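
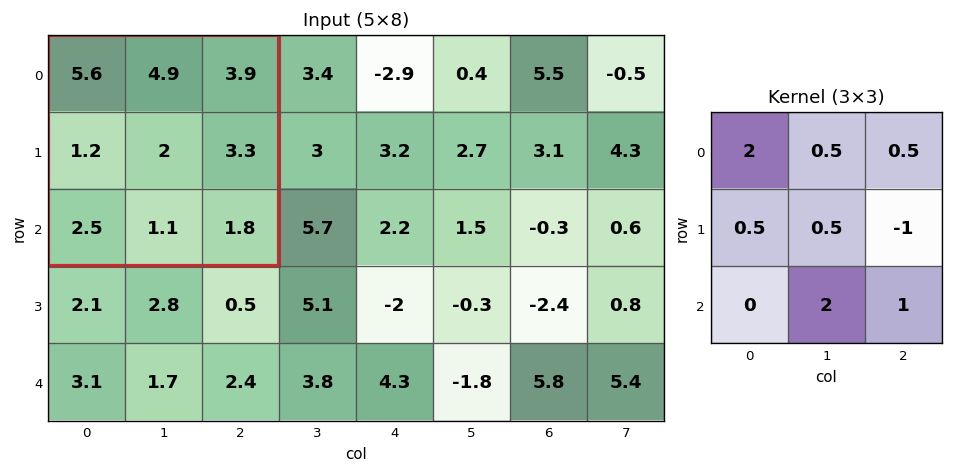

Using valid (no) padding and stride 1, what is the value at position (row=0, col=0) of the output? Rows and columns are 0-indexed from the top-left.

The receptive field on the input at this output position is [5.6 4.9 3.9 / 1.2 2 3.3 / 2.5 1.1 1.8]. Elementwise product with the kernel and sum: 5.6·2 + 4.9·0.5 + 3.9·0.5 + 1.2·0.5 + 2·0.5 + 3.3·-1 + 1.1·2 + 1.8·1.

17.9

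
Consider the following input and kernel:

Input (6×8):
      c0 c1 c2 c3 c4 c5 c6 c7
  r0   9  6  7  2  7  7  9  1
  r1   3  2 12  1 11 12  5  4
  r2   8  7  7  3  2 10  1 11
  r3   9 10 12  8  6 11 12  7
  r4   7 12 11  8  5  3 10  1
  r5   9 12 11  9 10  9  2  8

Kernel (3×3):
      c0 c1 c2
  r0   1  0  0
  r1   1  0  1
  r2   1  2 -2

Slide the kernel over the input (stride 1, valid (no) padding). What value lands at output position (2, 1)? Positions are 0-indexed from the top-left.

The receptive field on the input at this output position is [7 7 3 / 10 12 8 / 12 11 8]. Elementwise product with the kernel and sum: 7·1 + 10·1 + 8·1 + 12·1 + 11·2 + 8·-2.

43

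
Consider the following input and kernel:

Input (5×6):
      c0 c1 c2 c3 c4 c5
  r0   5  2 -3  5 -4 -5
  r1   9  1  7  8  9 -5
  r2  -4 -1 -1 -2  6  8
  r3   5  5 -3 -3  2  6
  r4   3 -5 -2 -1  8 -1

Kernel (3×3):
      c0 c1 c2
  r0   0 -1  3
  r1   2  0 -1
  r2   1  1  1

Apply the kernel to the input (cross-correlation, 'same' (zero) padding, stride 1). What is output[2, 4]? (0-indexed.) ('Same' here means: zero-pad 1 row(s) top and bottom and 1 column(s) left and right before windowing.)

-31

The receptive field on the zero-padded input at this output position is [8 9 -5 / -2 6 8 / -3 2 6]. Elementwise product with the kernel and sum: 9·-1 + -5·3 + -2·2 + 8·-1 + -3·1 + 2·1 + 6·1.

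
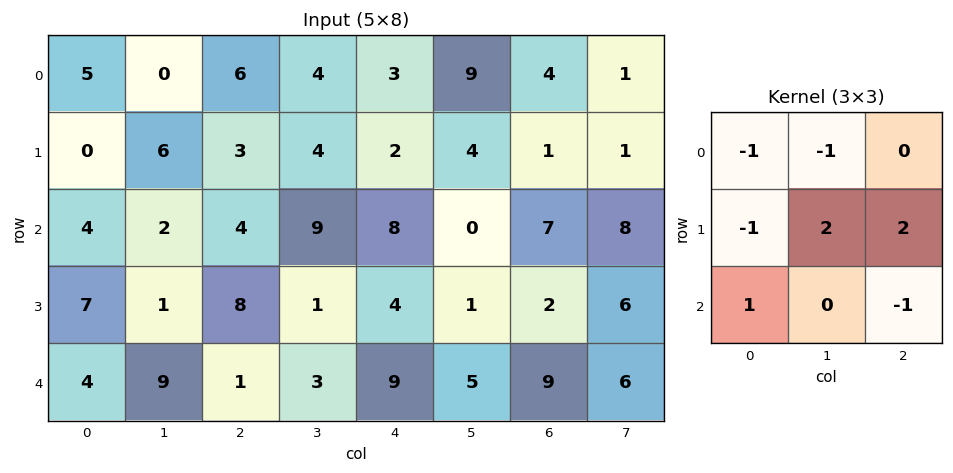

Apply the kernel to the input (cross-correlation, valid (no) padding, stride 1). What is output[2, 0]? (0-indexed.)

8

The receptive field on the input at this output position is [4 2 4 / 7 1 8 / 4 9 1]. Elementwise product with the kernel and sum: 4·-1 + 2·-1 + 7·-1 + 1·2 + 8·2 + 4·1 + 1·-1.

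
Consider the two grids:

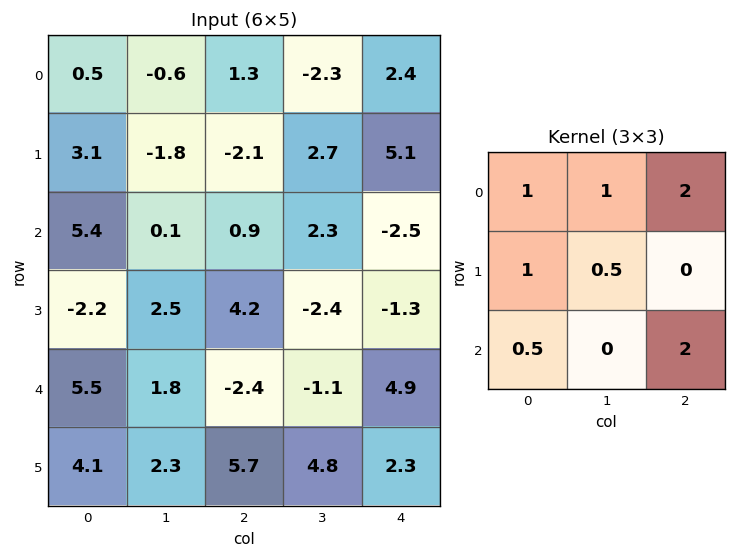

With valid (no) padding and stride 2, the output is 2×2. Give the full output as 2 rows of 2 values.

9.2 -1.5
4.3 9.8

Output[0,0]: The receptive field on the input at this output position is [0.5 -0.6 1.3 / 3.1 -1.8 -2.1 / 5.4 0.1 0.9]. Elementwise product with the kernel and sum: 0.5·1 + -0.6·1 + 1.3·2 + 3.1·1 + -1.8·0.5 + 5.4·0.5 + 0.9·2.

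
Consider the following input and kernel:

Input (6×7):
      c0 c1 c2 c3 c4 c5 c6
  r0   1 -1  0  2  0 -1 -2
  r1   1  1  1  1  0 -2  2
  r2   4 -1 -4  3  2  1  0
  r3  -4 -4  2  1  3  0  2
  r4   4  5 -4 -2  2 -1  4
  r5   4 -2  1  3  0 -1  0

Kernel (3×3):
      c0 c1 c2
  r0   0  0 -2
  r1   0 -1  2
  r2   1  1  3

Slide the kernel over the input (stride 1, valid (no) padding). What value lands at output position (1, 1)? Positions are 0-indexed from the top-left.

9

The receptive field on the input at this output position is [1 1 1 / -1 -4 3 / -4 2 1]. Elementwise product with the kernel and sum: 1·-2 + -4·-1 + 3·2 + -4·1 + 2·1 + 1·3.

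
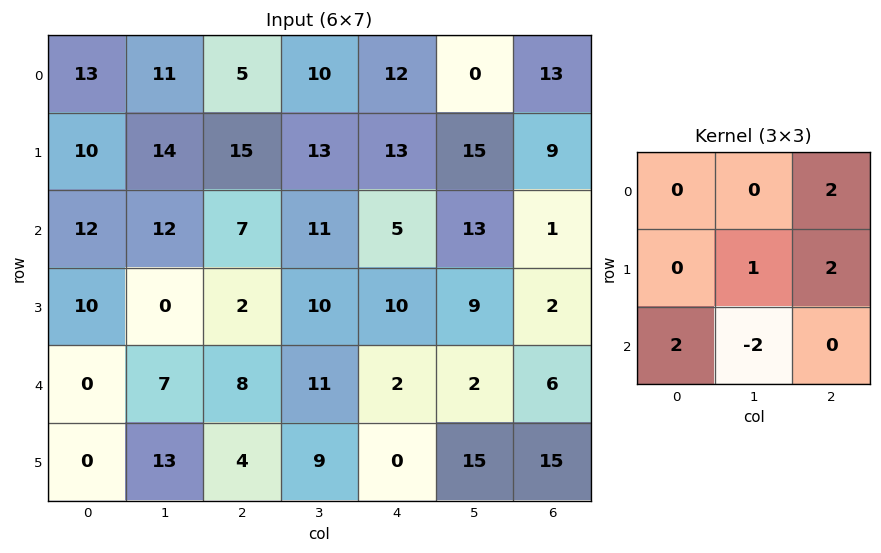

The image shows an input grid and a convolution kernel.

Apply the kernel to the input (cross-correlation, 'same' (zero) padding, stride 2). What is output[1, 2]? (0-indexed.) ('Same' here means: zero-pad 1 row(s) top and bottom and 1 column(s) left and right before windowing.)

61

The receptive field on the zero-padded input at this output position is [13 13 15 / 11 5 13 / 10 10 9]. Elementwise product with the kernel and sum: 15·2 + 5·1 + 13·2 + 10·2 + 10·-2.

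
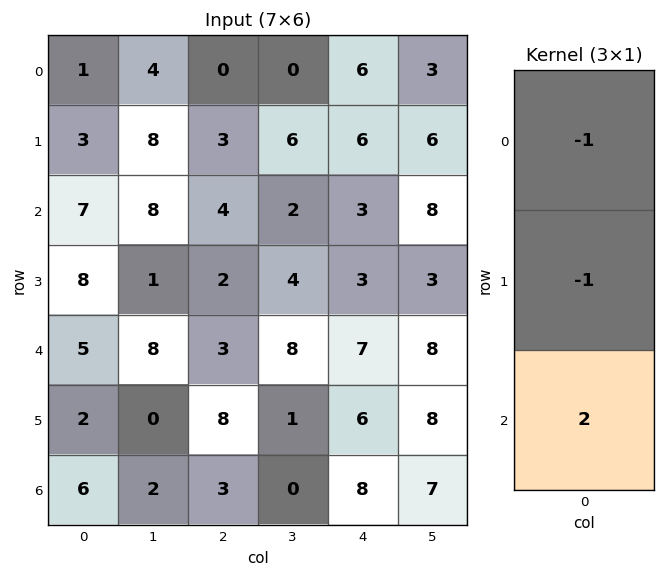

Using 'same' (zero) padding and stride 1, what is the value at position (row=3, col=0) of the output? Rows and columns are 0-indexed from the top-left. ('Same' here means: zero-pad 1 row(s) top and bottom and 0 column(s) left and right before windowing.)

The receptive field on the zero-padded input at this output position is [7 / 8 / 5]. Elementwise product with the kernel and sum: 7·-1 + 8·-1 + 5·2.

-5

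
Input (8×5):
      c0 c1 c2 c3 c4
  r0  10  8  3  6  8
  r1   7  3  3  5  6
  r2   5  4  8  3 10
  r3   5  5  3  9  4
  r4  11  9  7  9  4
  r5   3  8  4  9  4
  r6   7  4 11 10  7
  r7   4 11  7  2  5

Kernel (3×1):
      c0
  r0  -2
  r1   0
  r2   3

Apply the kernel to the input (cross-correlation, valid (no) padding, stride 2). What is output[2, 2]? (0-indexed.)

13

The receptive field on the input at this output position is [4 / 4 / 7]. Elementwise product with the kernel and sum: 4·-2 + 7·3.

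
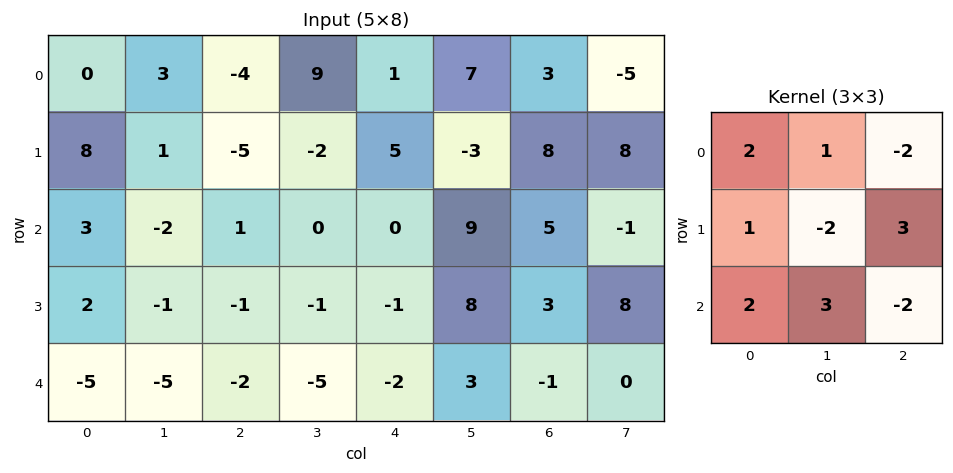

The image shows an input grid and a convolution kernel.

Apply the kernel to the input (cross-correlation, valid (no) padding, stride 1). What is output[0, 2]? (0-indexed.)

15

The receptive field on the input at this output position is [-4 9 1 / -5 -2 5 / 1 0 0]. Elementwise product with the kernel and sum: -4·2 + 9·1 + 1·-2 + -5·1 + -2·-2 + 5·3 + 1·2 + 0·3 + 0·-2.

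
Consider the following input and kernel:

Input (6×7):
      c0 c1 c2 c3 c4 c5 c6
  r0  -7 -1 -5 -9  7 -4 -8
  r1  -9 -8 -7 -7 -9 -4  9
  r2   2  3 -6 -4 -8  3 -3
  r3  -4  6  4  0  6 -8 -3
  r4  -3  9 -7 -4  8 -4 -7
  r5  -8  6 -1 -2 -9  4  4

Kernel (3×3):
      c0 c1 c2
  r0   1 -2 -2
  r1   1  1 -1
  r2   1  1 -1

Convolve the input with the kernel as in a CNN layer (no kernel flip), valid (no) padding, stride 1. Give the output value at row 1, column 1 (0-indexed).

The receptive field on the input at this output position is [-8 -7 -7 / 3 -6 -4 / 6 4 0]. Elementwise product with the kernel and sum: -8·1 + -7·-2 + -7·-2 + 3·1 + -6·1 + -4·-1 + 6·1 + 4·1 + 0·-1.

31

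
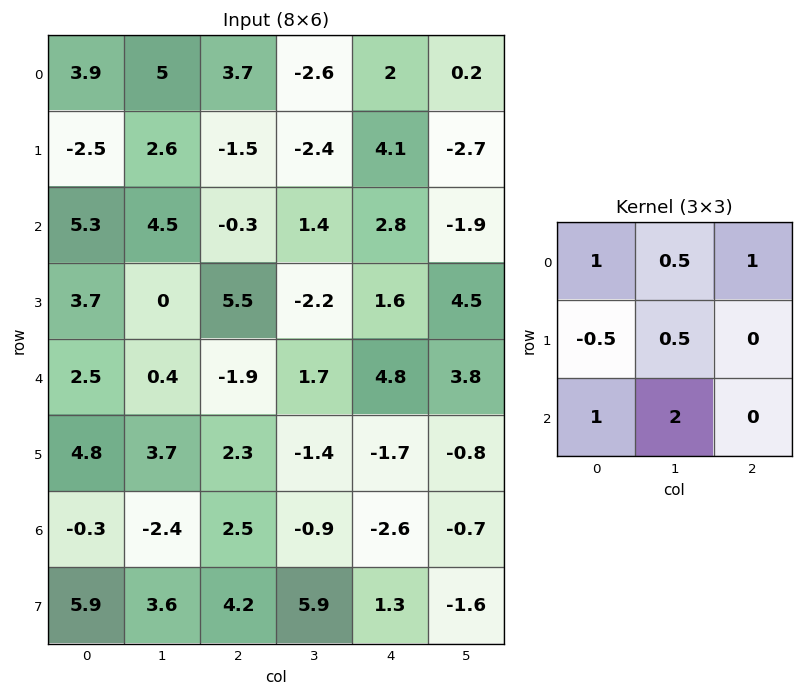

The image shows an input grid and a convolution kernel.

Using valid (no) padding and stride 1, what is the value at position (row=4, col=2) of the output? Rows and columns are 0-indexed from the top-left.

2.6

The receptive field on the input at this output position is [-1.9 1.7 4.8 / 2.3 -1.4 -1.7 / 2.5 -0.9 -2.6]. Elementwise product with the kernel and sum: -1.9·1 + 1.7·0.5 + 4.8·1 + 2.3·-0.5 + -1.4·0.5 + 2.5·1 + -0.9·2.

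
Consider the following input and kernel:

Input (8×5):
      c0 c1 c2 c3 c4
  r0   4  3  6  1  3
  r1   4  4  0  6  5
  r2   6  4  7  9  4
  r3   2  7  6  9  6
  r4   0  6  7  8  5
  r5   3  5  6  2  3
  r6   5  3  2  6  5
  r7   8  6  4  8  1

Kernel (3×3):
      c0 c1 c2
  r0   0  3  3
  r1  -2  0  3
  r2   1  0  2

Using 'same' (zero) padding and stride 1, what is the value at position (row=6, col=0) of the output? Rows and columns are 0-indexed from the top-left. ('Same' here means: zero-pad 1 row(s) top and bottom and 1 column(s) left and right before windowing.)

The receptive field on the zero-padded input at this output position is [0 3 5 / 0 5 3 / 0 8 6]. Elementwise product with the kernel and sum: 3·3 + 5·3 + 0·-2 + 3·3 + 0·1 + 6·2.

45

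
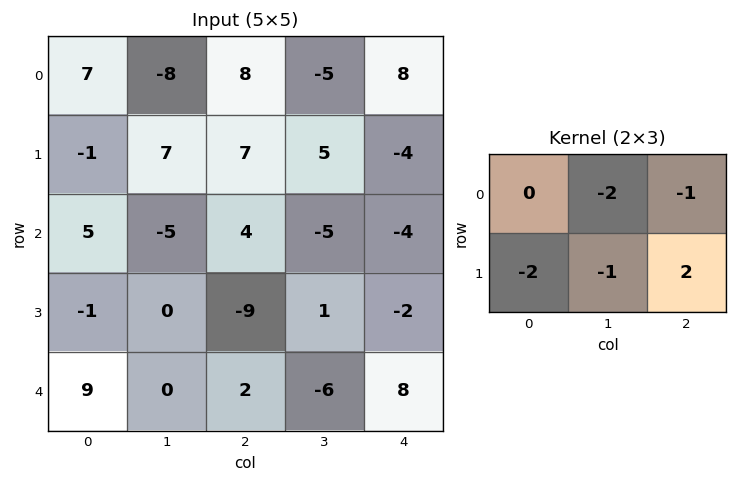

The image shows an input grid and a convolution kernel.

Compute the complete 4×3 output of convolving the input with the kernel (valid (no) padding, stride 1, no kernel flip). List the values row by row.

Output[0,0]: The receptive field on the input at this output position is [7 -8 8 / -1 7 7]. Elementwise product with the kernel and sum: -8·-2 + 8·-1 + -1·-2 + 7·-1 + 7·2.
Output[0,1]: The receptive field on the input at this output position is [-8 8 -5 / 7 7 5]. Elementwise product with the kernel and sum: 8·-2 + -5·-1 + 7·-2 + 7·-1 + 5·2.

17 -22 -25
-18 -23 -17
-10 8 27
-5 3 18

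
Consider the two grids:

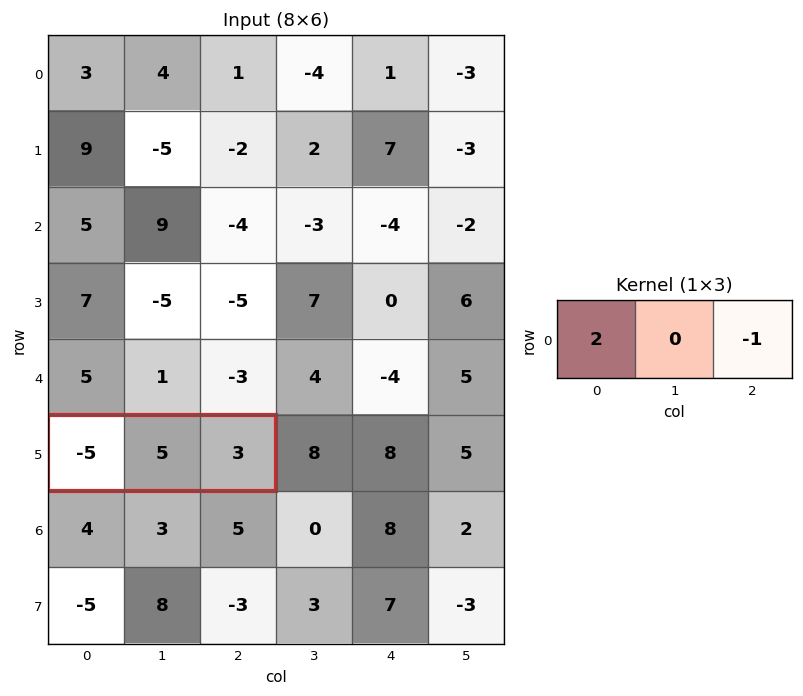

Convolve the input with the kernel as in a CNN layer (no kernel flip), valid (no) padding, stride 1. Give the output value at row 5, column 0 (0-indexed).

The receptive field on the input at this output position is [-5 5 3]. Elementwise product with the kernel and sum: -5·2 + 3·-1.

-13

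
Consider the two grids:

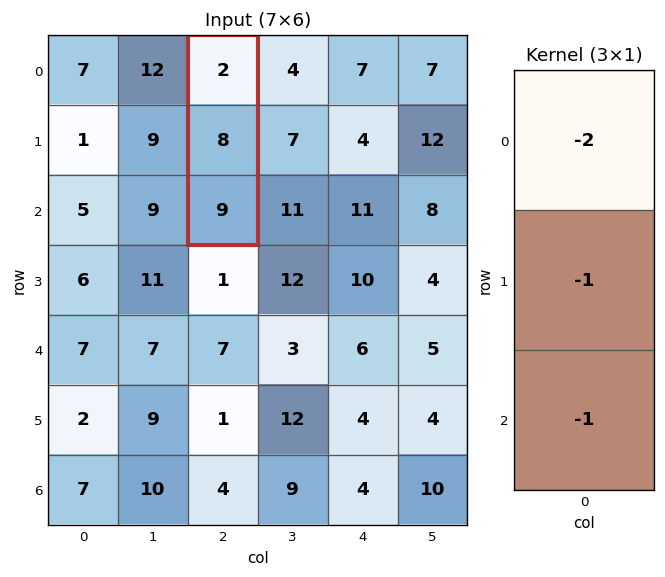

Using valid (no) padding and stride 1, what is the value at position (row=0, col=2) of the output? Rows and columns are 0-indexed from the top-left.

The receptive field on the input at this output position is [2 / 8 / 9]. Elementwise product with the kernel and sum: 2·-2 + 8·-1 + 9·-1.

-21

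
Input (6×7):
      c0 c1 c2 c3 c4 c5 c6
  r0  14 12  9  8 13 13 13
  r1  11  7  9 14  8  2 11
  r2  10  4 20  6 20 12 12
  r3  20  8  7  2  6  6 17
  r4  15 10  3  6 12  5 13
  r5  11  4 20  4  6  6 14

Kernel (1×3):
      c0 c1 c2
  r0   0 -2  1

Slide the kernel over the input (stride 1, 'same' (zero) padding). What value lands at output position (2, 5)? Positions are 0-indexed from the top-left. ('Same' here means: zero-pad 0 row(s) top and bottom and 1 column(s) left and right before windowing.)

-12

The receptive field on the zero-padded input at this output position is [20 12 12]. Elementwise product with the kernel and sum: 12·-2 + 12·1.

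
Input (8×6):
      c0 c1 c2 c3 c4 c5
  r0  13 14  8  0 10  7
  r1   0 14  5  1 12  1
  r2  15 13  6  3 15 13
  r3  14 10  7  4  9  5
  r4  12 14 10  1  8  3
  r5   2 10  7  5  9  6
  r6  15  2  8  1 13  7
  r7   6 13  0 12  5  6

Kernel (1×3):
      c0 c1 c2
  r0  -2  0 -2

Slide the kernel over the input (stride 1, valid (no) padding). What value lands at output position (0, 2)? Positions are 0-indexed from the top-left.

The receptive field on the input at this output position is [8 0 10]. Elementwise product with the kernel and sum: 8·-2 + 10·-2.

-36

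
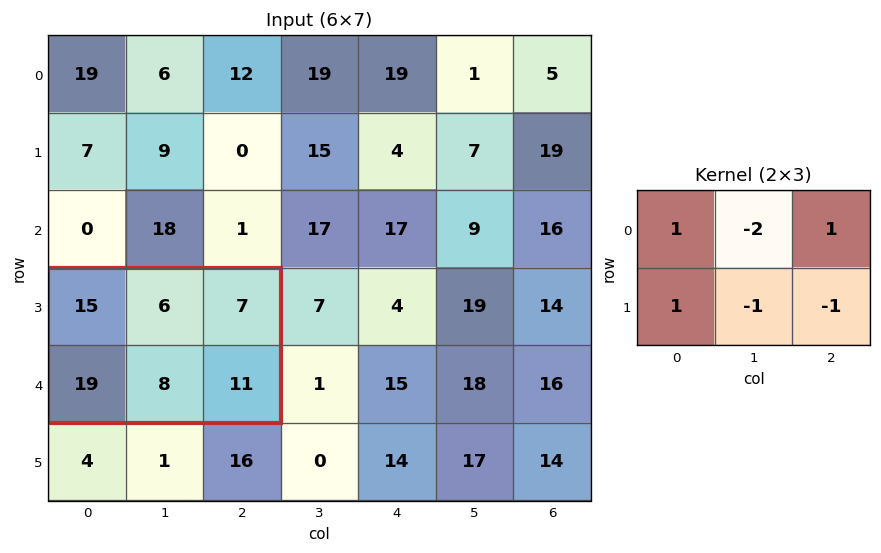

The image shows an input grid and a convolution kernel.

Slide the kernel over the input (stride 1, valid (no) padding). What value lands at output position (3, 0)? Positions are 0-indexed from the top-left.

10

The receptive field on the input at this output position is [15 6 7 / 19 8 11]. Elementwise product with the kernel and sum: 15·1 + 6·-2 + 7·1 + 19·1 + 8·-1 + 11·-1.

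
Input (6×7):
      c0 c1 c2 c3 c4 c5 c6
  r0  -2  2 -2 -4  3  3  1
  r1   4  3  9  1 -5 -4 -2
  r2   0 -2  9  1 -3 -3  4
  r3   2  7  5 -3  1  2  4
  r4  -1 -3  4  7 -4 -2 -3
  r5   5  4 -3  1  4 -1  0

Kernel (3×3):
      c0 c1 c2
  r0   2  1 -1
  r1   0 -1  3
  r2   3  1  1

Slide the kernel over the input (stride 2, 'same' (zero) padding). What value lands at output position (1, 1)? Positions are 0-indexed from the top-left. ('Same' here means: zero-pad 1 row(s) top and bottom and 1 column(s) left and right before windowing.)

The receptive field on the zero-padded input at this output position is [3 9 1 / -2 9 1 / 7 5 -3]. Elementwise product with the kernel and sum: 3·2 + 9·1 + 1·-1 + 9·-1 + 1·3 + 7·3 + 5·1 + -3·1.

31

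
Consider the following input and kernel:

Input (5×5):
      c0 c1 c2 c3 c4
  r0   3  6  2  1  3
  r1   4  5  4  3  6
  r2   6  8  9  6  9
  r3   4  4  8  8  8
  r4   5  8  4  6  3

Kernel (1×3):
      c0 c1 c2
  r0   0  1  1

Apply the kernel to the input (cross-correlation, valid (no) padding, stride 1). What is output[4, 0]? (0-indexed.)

12

The receptive field on the input at this output position is [5 8 4]. Elementwise product with the kernel and sum: 8·1 + 4·1.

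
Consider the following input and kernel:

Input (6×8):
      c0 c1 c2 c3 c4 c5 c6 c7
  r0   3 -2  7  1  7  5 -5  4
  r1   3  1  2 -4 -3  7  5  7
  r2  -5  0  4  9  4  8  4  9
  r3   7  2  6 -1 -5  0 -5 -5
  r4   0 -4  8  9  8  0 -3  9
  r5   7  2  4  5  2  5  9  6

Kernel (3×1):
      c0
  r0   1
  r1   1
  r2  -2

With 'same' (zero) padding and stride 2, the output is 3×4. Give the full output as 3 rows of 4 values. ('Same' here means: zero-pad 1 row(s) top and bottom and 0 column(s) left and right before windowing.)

-3 3 13 -15
-16 -6 11 19
-7 6 -1 -26

Output[0,0]: The receptive field on the zero-padded input at this output position is [0 / 3 / 3]. Elementwise product with the kernel and sum: 0·1 + 3·1 + 3·-2.
Output[0,1]: The receptive field on the zero-padded input at this output position is [0 / 7 / 2]. Elementwise product with the kernel and sum: 0·1 + 7·1 + 2·-2.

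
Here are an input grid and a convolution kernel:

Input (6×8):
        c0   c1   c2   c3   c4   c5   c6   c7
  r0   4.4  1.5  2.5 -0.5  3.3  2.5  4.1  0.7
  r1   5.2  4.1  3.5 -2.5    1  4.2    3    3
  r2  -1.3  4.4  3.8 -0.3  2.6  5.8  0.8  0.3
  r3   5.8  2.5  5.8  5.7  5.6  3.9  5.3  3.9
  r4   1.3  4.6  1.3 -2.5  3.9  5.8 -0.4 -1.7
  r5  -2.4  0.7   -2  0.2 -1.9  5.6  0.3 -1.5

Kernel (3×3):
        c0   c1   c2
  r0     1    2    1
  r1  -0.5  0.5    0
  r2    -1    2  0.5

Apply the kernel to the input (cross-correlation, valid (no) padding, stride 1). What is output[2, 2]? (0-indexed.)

1.4

The receptive field on the input at this output position is [3.8 -0.3 2.6 / 5.8 5.7 5.6 / 1.3 -2.5 3.9]. Elementwise product with the kernel and sum: 3.8·1 + -0.3·2 + 2.6·1 + 5.8·-0.5 + 5.7·0.5 + 1.3·-1 + -2.5·2 + 3.9·0.5.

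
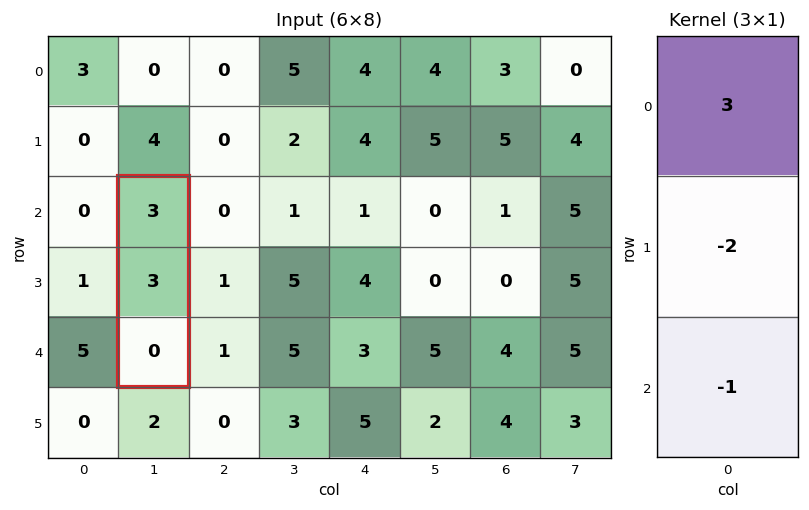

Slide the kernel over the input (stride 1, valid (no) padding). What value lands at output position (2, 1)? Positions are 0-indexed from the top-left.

3

The receptive field on the input at this output position is [3 / 3 / 0]. Elementwise product with the kernel and sum: 3·3 + 3·-2 + 0·-1.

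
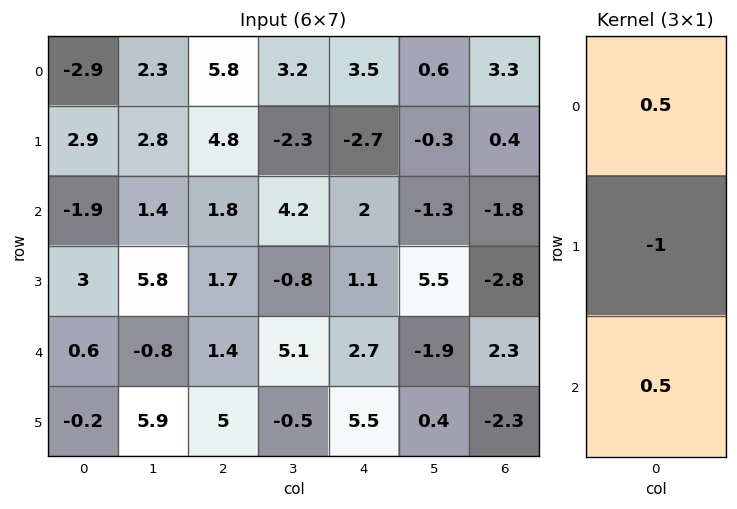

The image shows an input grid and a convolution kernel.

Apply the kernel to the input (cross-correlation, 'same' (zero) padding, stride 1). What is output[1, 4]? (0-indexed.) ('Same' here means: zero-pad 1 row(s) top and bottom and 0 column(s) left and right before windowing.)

The receptive field on the zero-padded input at this output position is [3.5 / -2.7 / 2]. Elementwise product with the kernel and sum: 3.5·0.5 + -2.7·-1 + 2·0.5.

5.45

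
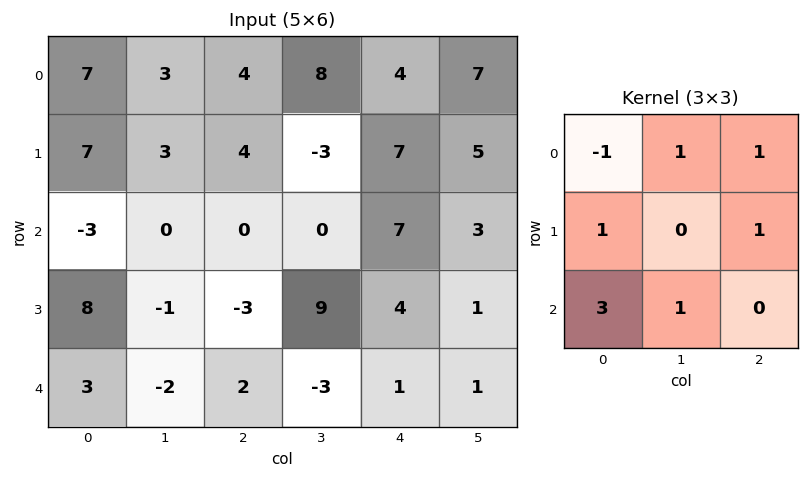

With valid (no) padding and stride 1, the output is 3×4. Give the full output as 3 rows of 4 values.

Output[0,0]: The receptive field on the input at this output position is [7 3 4 / 7 3 4 / -3 0 0]. Elementwise product with the kernel and sum: 7·-1 + 3·1 + 4·1 + 7·1 + 4·1 + -3·3 + 0·1.

2 9 19 12
20 -8 7 49
15 4 11 12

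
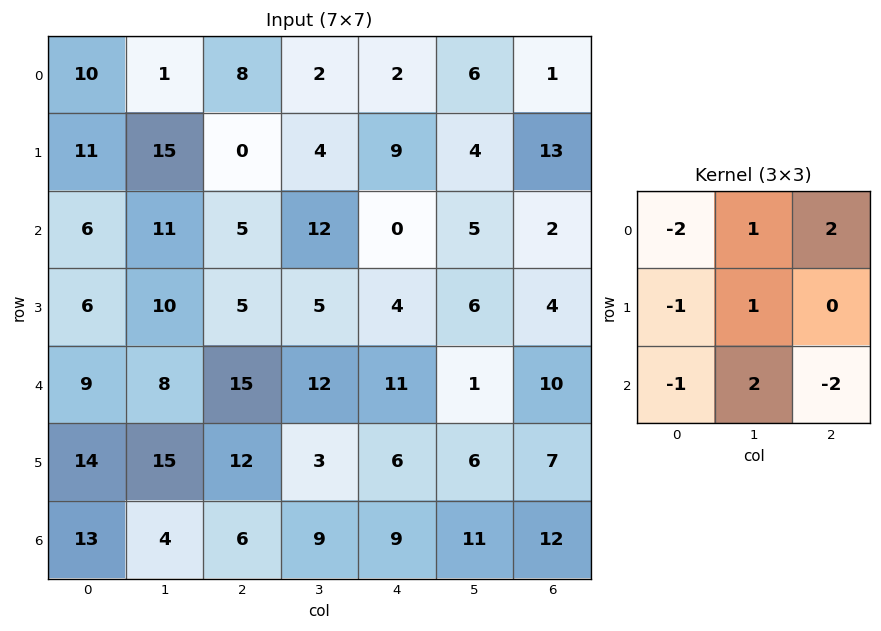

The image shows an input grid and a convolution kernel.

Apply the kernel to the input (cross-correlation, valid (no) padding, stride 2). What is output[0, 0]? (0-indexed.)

The receptive field on the input at this output position is [10 1 8 / 11 15 0 / 6 11 5]. Elementwise product with the kernel and sum: 10·-2 + 1·1 + 8·2 + 11·-1 + 15·1 + 6·-1 + 11·2 + 5·-2.

7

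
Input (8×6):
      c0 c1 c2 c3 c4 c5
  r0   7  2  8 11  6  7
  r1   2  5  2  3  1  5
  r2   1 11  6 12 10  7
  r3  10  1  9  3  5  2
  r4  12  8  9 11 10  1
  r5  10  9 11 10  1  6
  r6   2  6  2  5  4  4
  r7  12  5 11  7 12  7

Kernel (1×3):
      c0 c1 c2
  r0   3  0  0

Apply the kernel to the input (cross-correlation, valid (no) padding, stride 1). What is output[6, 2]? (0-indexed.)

The receptive field on the input at this output position is [2 5 4]. Elementwise product with the kernel and sum: 2·3.

6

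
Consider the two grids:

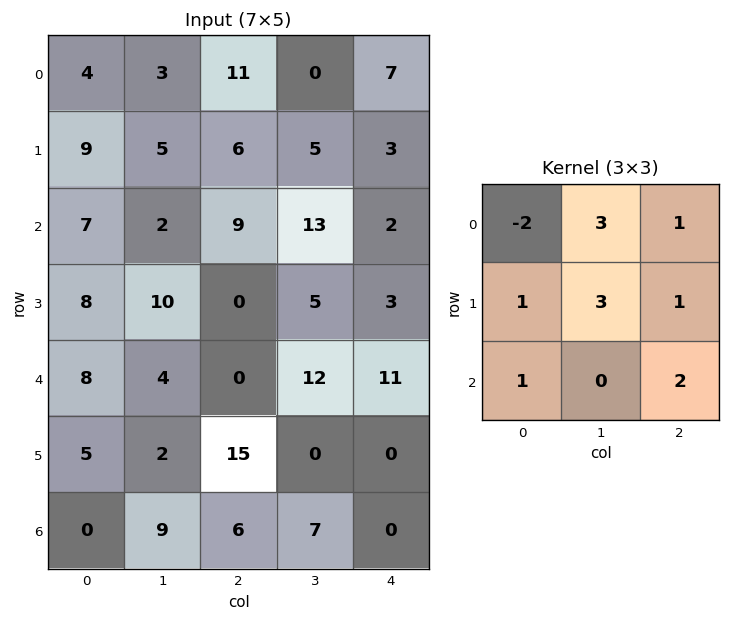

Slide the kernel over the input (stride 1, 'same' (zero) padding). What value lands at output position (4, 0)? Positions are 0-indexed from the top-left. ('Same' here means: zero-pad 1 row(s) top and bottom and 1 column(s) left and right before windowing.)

66

The receptive field on the zero-padded input at this output position is [0 8 10 / 0 8 4 / 0 5 2]. Elementwise product with the kernel and sum: 0·-2 + 8·3 + 10·1 + 0·1 + 8·3 + 4·1 + 0·1 + 2·2.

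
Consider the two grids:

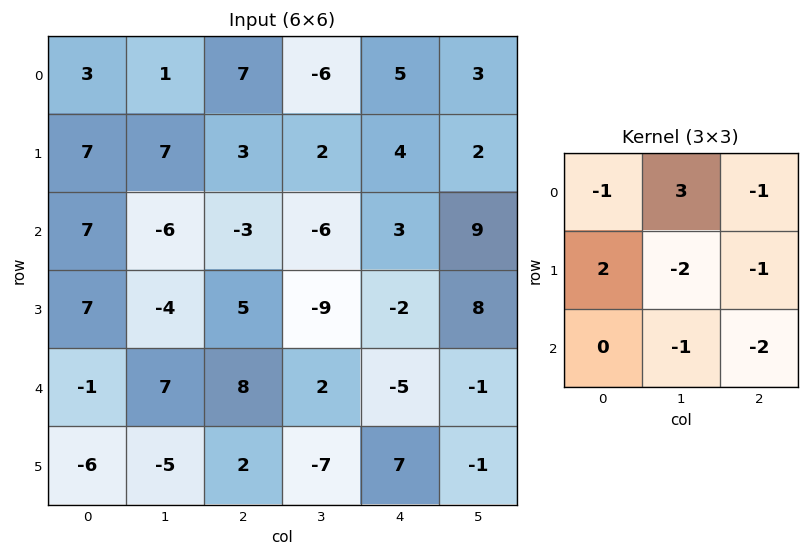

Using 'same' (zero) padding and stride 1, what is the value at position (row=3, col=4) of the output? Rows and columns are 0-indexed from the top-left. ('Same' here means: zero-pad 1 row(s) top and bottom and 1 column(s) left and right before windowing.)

-9

The receptive field on the zero-padded input at this output position is [-6 3 9 / -9 -2 8 / 2 -5 -1]. Elementwise product with the kernel and sum: -6·-1 + 3·3 + 9·-1 + -9·2 + -2·-2 + 8·-1 + -5·-1 + -1·-2.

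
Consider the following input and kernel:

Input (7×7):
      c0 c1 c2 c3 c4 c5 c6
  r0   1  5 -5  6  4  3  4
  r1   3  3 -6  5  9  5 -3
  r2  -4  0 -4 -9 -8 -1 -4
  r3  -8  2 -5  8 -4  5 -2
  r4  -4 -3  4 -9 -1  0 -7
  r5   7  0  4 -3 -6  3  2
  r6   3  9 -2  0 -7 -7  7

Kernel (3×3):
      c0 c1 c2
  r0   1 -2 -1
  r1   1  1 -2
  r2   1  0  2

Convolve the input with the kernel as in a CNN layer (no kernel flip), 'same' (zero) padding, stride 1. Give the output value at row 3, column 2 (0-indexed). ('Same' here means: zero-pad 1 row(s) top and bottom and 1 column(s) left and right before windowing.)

-23

The receptive field on the zero-padded input at this output position is [0 -4 -9 / 2 -5 8 / -3 4 -9]. Elementwise product with the kernel and sum: 0·1 + -4·-2 + -9·-1 + 2·1 + -5·1 + 8·-2 + -3·1 + -9·2.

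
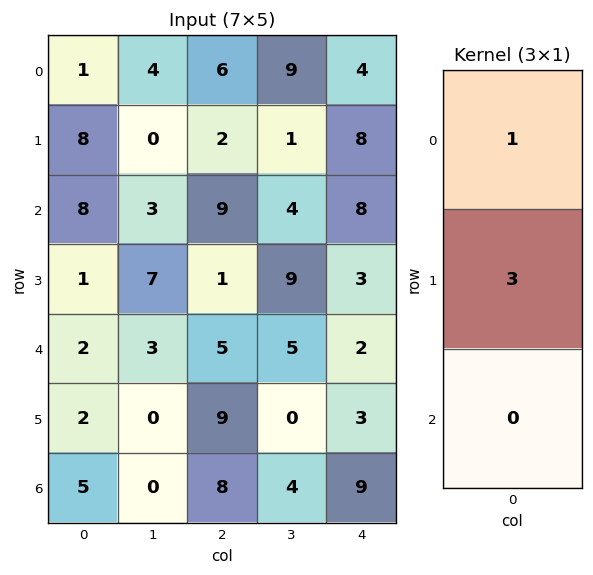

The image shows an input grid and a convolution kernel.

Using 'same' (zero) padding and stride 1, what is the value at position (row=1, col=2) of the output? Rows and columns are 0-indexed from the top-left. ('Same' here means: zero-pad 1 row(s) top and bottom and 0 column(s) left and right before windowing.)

The receptive field on the zero-padded input at this output position is [6 / 2 / 9]. Elementwise product with the kernel and sum: 6·1 + 2·3.

12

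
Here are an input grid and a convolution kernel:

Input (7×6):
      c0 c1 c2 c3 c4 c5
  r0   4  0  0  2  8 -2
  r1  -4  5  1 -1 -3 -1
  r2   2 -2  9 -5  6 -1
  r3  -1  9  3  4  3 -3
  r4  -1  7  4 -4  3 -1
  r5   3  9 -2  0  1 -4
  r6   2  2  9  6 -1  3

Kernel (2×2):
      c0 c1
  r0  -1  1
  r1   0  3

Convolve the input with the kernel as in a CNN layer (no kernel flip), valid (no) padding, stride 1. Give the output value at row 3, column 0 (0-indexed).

The receptive field on the input at this output position is [-1 9 / -1 7]. Elementwise product with the kernel and sum: -1·-1 + 9·1 + 7·3.

31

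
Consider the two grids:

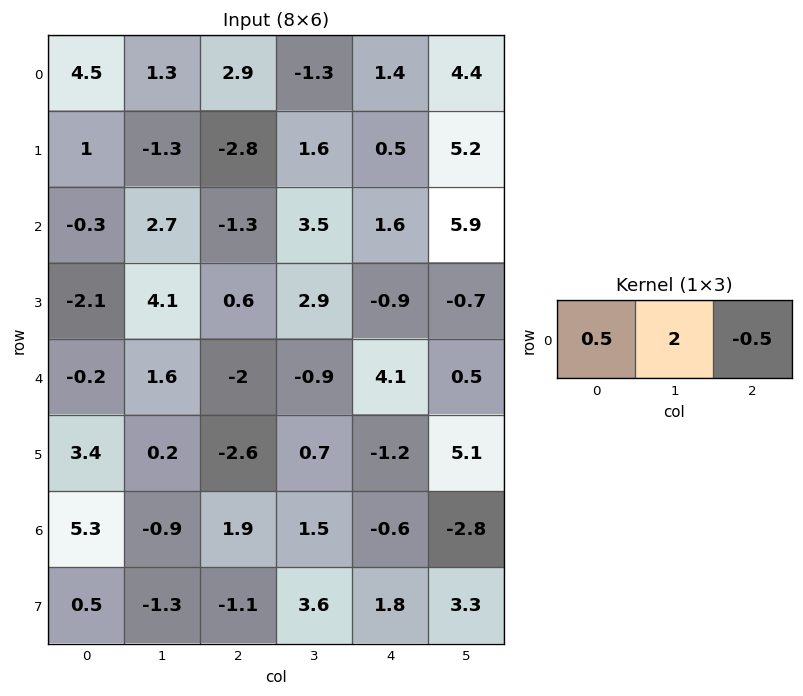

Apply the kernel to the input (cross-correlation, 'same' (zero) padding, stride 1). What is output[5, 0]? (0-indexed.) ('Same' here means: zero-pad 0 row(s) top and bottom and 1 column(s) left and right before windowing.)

6.7

The receptive field on the zero-padded input at this output position is [0 3.4 0.2]. Elementwise product with the kernel and sum: 0·0.5 + 3.4·2 + 0.2·-0.5.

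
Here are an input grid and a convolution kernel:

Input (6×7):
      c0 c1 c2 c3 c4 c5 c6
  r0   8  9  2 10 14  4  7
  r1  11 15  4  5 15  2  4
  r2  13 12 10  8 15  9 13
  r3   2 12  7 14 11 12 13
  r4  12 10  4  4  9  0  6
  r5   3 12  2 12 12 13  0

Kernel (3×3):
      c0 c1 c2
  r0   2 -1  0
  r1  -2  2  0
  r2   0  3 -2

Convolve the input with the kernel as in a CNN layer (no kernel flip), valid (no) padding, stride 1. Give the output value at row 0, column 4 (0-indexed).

The receptive field on the input at this output position is [14 4 7 / 15 2 4 / 15 9 13]. Elementwise product with the kernel and sum: 14·2 + 4·-1 + 15·-2 + 2·2 + 9·3 + 13·-2.

-1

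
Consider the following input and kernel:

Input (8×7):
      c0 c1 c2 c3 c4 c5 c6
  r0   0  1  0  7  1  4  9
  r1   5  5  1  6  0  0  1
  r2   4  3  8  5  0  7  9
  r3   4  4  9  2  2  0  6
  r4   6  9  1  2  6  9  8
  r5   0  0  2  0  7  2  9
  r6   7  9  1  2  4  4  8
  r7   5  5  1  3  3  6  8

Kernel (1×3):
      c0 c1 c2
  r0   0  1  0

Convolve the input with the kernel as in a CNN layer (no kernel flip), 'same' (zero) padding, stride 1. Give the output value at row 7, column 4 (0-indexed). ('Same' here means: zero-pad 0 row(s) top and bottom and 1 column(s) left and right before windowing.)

The receptive field on the zero-padded input at this output position is [3 3 6]. Elementwise product with the kernel and sum: 3·1.

3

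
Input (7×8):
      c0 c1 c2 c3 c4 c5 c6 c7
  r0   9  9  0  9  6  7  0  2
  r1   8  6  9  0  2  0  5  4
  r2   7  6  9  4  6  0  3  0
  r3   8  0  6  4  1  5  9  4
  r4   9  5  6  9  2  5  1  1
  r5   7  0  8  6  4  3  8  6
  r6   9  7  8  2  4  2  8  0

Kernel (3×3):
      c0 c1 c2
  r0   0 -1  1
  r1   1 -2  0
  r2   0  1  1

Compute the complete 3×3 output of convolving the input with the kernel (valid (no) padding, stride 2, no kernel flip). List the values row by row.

2 16 -2
22 11 0
23 -5 4

Output[0,0]: The receptive field on the input at this output position is [9 9 0 / 8 6 9 / 7 6 9]. Elementwise product with the kernel and sum: 9·-1 + 0·1 + 8·1 + 6·-2 + 6·1 + 9·1.
Output[0,1]: The receptive field on the input at this output position is [0 9 6 / 9 0 2 / 9 4 6]. Elementwise product with the kernel and sum: 9·-1 + 6·1 + 9·1 + 0·-2 + 4·1 + 6·1.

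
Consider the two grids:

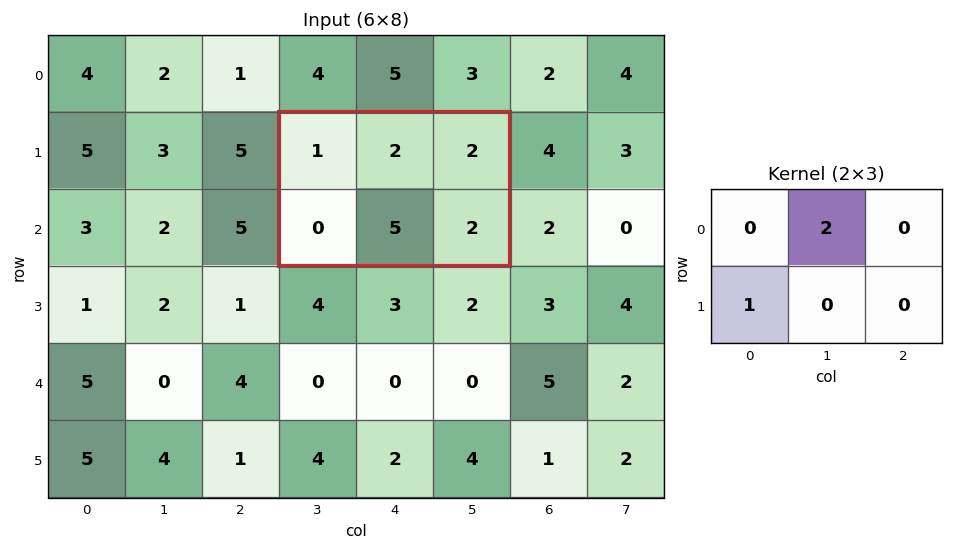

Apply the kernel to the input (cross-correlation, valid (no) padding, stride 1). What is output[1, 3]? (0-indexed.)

4

The receptive field on the input at this output position is [1 2 2 / 0 5 2]. Elementwise product with the kernel and sum: 2·2 + 0·1.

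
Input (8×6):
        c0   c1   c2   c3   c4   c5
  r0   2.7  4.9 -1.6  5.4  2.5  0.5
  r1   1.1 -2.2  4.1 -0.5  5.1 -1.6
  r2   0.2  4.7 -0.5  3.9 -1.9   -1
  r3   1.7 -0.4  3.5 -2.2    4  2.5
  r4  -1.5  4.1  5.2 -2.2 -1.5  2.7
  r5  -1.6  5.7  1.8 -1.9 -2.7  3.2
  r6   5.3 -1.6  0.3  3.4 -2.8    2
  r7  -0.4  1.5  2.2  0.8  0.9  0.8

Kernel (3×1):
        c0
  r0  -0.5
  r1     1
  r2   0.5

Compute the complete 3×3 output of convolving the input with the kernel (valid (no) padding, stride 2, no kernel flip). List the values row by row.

Output[0,0]: The receptive field on the input at this output position is [2.7 / 1.1 / 0.2]. Elementwise product with the kernel and sum: 2.7·-0.5 + 1.1·1 + 0.2·0.5.

-0.15 4.65 2.9
0.85 6.35 4.2
1.8 -0.65 -3.35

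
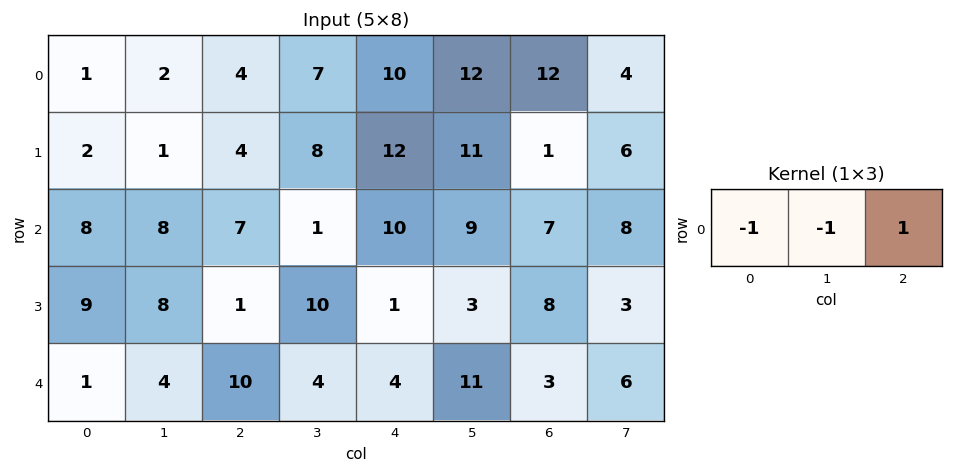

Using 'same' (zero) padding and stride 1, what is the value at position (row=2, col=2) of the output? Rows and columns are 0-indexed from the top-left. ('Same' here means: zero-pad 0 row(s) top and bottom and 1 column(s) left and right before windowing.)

The receptive field on the zero-padded input at this output position is [8 7 1]. Elementwise product with the kernel and sum: 8·-1 + 7·-1 + 1·1.

-14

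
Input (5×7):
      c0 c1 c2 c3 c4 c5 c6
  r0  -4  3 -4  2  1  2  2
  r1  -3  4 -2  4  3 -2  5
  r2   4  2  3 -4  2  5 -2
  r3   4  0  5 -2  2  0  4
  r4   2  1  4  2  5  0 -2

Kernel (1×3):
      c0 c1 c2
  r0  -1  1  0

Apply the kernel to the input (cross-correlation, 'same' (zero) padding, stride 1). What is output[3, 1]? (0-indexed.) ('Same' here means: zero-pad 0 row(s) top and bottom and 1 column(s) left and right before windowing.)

-4

The receptive field on the zero-padded input at this output position is [4 0 5]. Elementwise product with the kernel and sum: 4·-1 + 0·1.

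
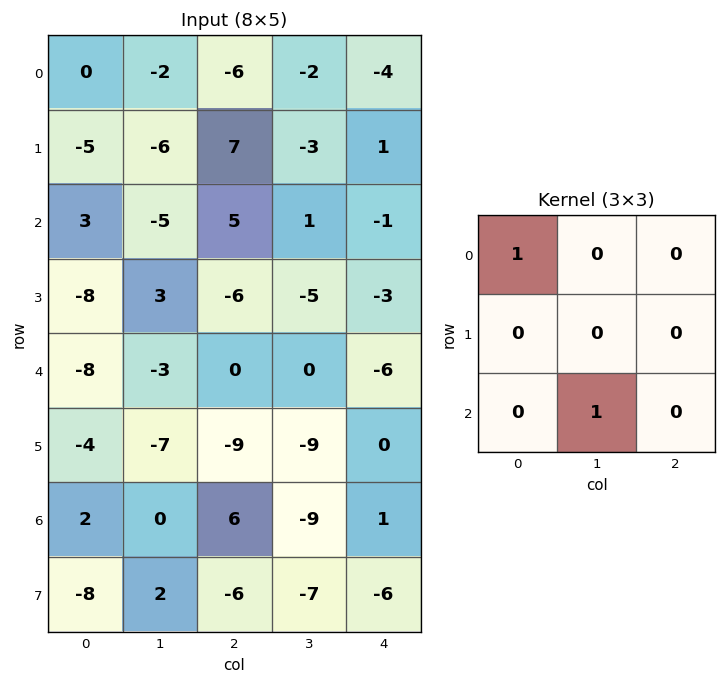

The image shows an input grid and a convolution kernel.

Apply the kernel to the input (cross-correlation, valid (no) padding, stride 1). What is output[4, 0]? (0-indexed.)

-8

The receptive field on the input at this output position is [-8 -3 0 / -4 -7 -9 / 2 0 6]. Elementwise product with the kernel and sum: -8·1 + 0·1.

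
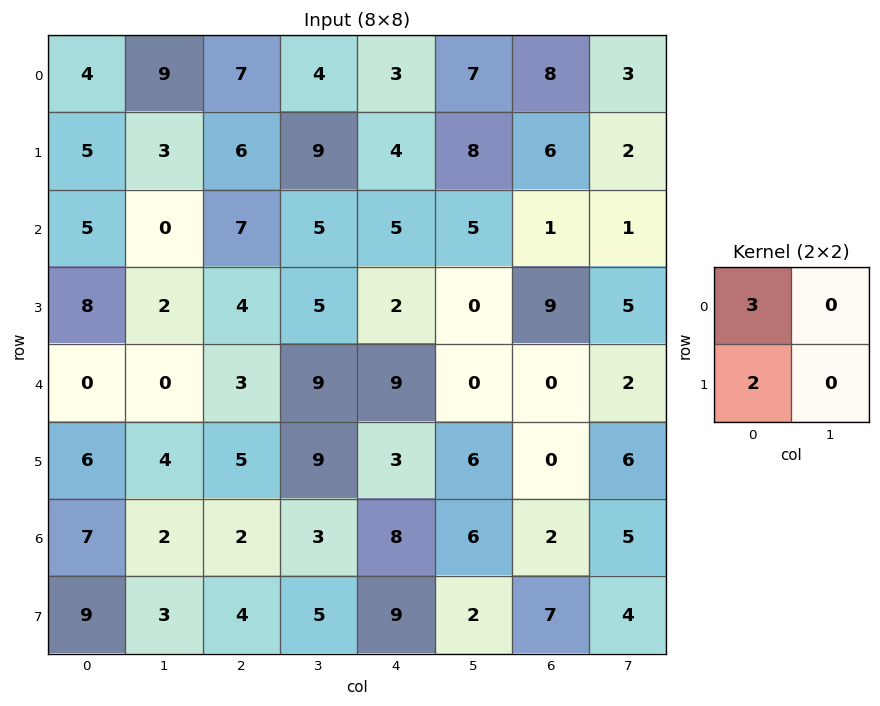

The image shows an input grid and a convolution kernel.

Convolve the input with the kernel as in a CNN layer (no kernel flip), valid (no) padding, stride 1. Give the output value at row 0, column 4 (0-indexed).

17

The receptive field on the input at this output position is [3 7 / 4 8]. Elementwise product with the kernel and sum: 3·3 + 4·2.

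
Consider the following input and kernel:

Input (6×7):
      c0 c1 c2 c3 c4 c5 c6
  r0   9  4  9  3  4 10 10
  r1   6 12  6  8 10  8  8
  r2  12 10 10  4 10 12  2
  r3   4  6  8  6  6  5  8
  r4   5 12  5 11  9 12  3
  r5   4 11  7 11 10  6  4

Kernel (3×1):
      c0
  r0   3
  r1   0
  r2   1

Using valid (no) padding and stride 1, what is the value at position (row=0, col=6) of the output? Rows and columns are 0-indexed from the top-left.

The receptive field on the input at this output position is [10 / 8 / 2]. Elementwise product with the kernel and sum: 10·3 + 2·1.

32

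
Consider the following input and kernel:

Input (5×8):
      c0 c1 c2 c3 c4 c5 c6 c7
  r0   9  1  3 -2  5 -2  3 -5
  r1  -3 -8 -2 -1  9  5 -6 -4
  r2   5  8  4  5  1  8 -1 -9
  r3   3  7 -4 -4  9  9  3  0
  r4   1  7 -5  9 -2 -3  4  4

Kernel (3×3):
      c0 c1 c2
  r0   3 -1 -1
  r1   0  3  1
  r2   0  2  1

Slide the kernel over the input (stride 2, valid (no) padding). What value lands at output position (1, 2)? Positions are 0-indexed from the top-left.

24

The receptive field on the input at this output position is [1 8 -1 / 9 9 3 / -2 -3 4]. Elementwise product with the kernel and sum: 1·3 + 8·-1 + -1·-1 + 9·3 + 3·1 + -3·2 + 4·1.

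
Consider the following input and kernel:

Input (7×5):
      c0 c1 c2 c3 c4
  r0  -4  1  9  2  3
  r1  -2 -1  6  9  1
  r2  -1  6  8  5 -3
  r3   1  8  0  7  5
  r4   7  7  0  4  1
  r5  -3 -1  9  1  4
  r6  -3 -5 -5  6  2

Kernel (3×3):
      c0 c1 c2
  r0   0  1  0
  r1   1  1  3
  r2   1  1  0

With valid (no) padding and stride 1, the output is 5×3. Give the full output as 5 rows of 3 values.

Output[0,0]: The receptive field on the input at this output position is [-4 1 9 / -2 -1 6 / -1 6 8]. Elementwise product with the kernel and sum: 1·1 + -2·1 + -1·1 + 6·3 + -1·1 + 6·1.

21 55 33
37 43 20
29 44 31
18 27 24
22 1 27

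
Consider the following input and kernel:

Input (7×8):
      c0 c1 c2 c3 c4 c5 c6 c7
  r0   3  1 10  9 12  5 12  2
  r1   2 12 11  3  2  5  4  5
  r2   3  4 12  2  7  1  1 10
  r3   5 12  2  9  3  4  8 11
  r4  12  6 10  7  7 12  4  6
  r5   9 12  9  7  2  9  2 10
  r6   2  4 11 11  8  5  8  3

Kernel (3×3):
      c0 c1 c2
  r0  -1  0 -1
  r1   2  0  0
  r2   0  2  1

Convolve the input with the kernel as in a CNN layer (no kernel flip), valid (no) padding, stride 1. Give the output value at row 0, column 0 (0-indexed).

11

The receptive field on the input at this output position is [3 1 10 / 2 12 11 / 3 4 12]. Elementwise product with the kernel and sum: 3·-1 + 10·-1 + 2·2 + 4·2 + 12·1.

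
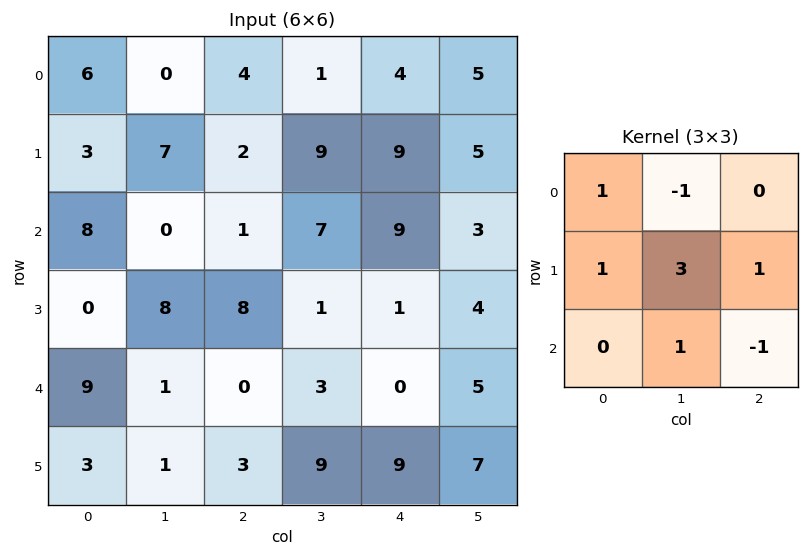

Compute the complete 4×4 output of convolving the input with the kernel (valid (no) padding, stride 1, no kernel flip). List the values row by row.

Output[0,0]: The receptive field on the input at this output position is [6 0 4 / 3 7 2 / 8 0 1]. Elementwise product with the kernel and sum: 6·1 + 0·-1 + 3·1 + 7·3 + 2·1 + 0·1 + 1·-1.

31 12 39 44
5 22 24 34
41 29 9 1
2 -2 16 10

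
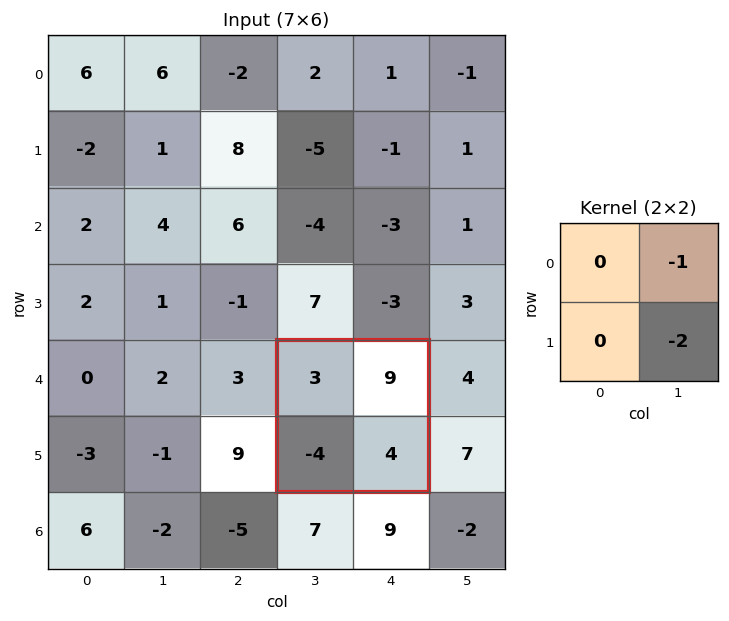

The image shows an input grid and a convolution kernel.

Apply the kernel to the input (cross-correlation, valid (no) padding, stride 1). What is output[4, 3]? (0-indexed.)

The receptive field on the input at this output position is [3 9 / -4 4]. Elementwise product with the kernel and sum: 9·-1 + 4·-2.

-17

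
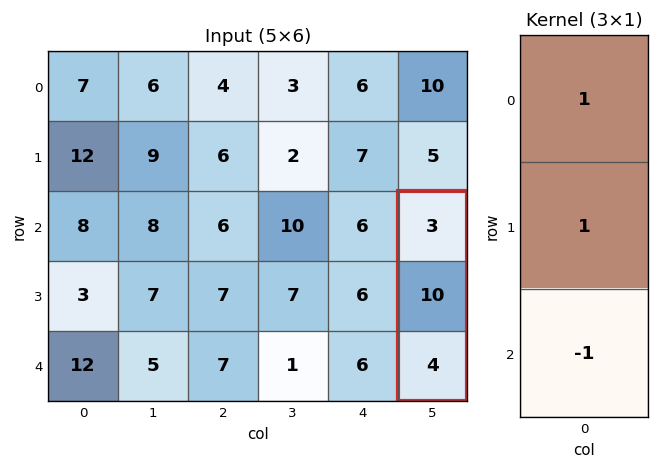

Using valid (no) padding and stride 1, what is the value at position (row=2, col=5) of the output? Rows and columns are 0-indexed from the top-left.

The receptive field on the input at this output position is [3 / 10 / 4]. Elementwise product with the kernel and sum: 3·1 + 10·1 + 4·-1.

9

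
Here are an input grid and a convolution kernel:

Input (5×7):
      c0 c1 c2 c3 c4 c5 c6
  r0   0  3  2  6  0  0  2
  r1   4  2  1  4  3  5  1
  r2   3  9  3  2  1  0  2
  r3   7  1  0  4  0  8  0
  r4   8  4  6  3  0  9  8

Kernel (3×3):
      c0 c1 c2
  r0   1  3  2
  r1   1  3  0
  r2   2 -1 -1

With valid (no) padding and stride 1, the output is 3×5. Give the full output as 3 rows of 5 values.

17 39 36 22 22
55 29 24 28 13
52 22 32 6 12

Output[0,0]: The receptive field on the input at this output position is [0 3 2 / 4 2 1 / 3 9 3]. Elementwise product with the kernel and sum: 0·1 + 3·3 + 2·2 + 4·1 + 2·3 + 3·2 + 9·-1 + 3·-1.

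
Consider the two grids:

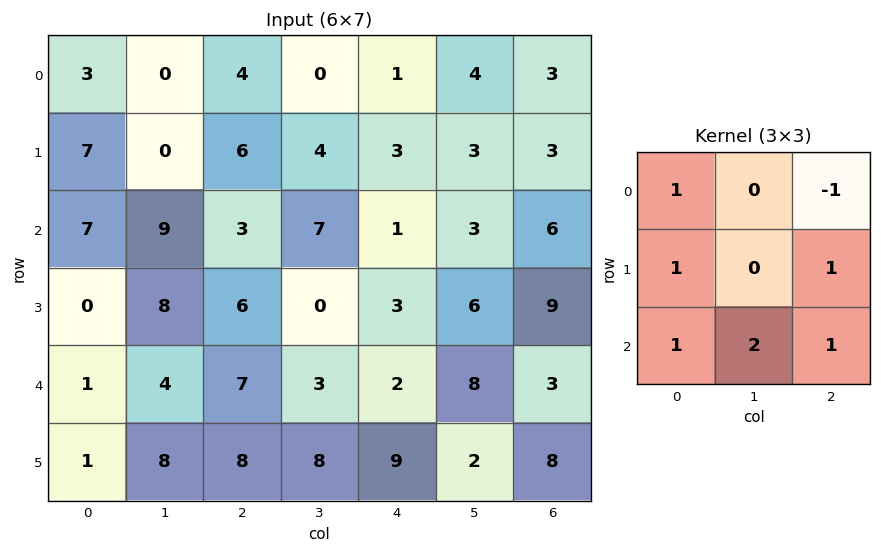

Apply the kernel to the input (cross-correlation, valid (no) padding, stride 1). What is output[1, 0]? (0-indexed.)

33

The receptive field on the input at this output position is [7 0 6 / 7 9 3 / 0 8 6]. Elementwise product with the kernel and sum: 7·1 + 6·-1 + 7·1 + 3·1 + 0·1 + 8·2 + 6·1.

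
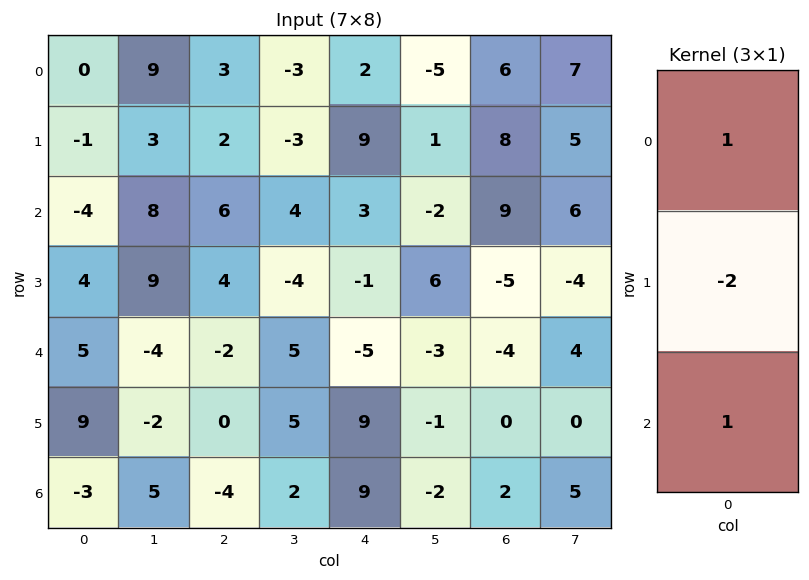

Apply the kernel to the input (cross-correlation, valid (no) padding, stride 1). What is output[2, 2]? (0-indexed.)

The receptive field on the input at this output position is [6 / 4 / -2]. Elementwise product with the kernel and sum: 6·1 + 4·-2 + -2·1.

-4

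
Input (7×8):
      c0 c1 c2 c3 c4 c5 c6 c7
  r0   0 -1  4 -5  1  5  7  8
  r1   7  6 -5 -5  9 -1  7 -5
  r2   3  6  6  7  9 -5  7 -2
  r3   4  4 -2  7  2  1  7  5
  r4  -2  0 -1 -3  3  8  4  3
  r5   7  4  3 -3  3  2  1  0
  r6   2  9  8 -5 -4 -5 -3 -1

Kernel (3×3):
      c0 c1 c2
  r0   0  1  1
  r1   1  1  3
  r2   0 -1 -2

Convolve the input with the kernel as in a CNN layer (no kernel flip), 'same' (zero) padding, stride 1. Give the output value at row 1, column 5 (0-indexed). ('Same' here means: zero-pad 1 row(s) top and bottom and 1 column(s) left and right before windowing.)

The receptive field on the zero-padded input at this output position is [1 5 7 / 9 -1 7 / 9 -5 7]. Elementwise product with the kernel and sum: 5·1 + 7·1 + 9·1 + -1·1 + 7·3 + -5·-1 + 7·-2.

32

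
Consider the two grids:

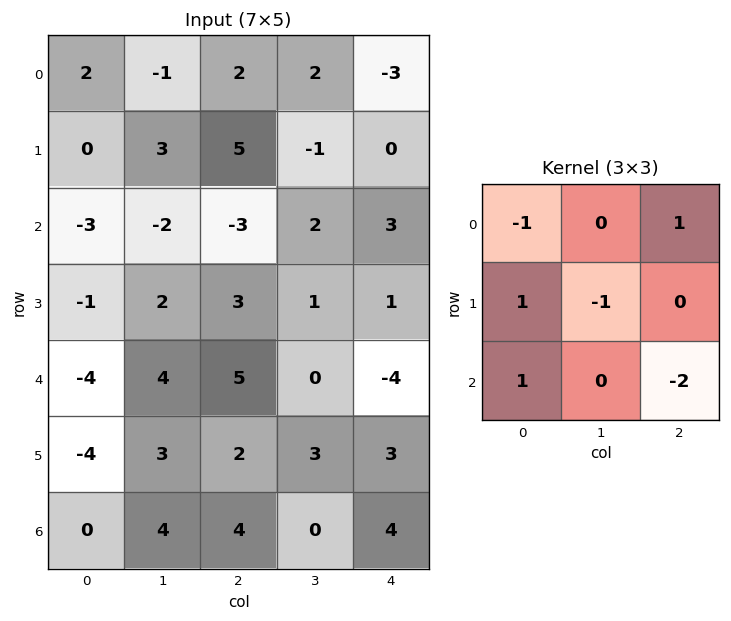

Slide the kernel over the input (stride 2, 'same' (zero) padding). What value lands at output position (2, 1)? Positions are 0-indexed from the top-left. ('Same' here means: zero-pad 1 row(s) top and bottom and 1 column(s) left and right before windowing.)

The receptive field on the zero-padded input at this output position is [2 3 1 / 4 5 0 / 3 2 3]. Elementwise product with the kernel and sum: 2·-1 + 1·1 + 4·1 + 5·-1 + 3·1 + 3·-2.

-5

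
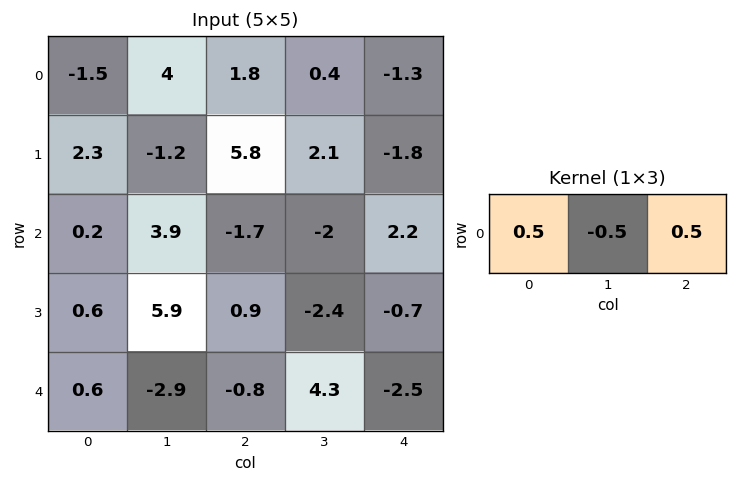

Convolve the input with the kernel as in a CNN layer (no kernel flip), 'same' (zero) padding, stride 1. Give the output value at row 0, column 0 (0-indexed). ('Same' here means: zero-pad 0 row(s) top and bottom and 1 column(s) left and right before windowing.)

The receptive field on the zero-padded input at this output position is [0 -1.5 4]. Elementwise product with the kernel and sum: 0·0.5 + -1.5·-0.5 + 4·0.5.

2.75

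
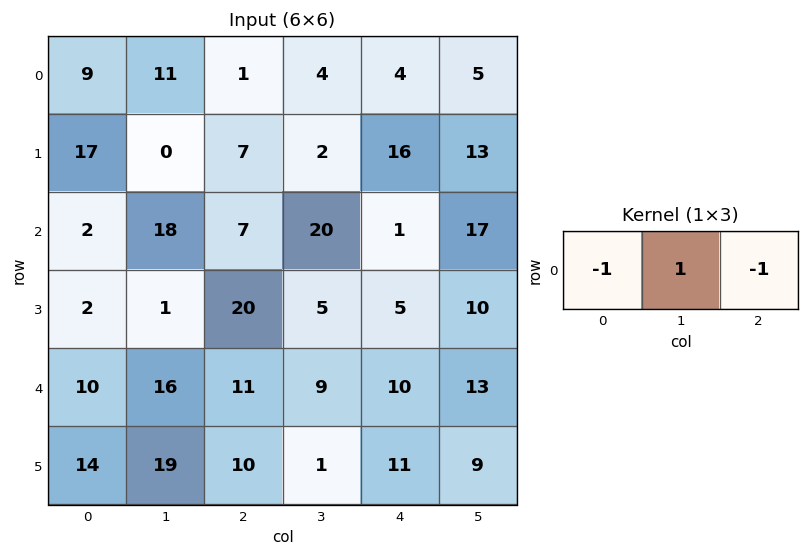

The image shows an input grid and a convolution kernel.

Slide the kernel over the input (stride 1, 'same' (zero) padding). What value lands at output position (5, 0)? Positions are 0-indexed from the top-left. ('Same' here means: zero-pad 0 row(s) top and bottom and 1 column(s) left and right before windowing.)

The receptive field on the zero-padded input at this output position is [0 14 19]. Elementwise product with the kernel and sum: 0·-1 + 14·1 + 19·-1.

-5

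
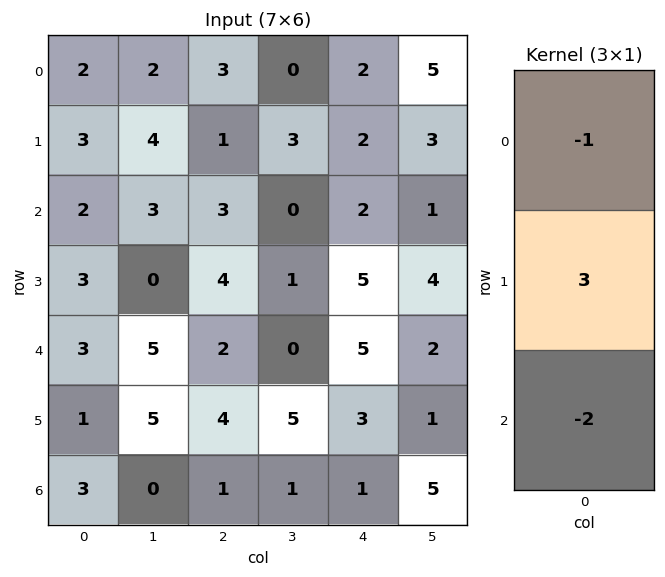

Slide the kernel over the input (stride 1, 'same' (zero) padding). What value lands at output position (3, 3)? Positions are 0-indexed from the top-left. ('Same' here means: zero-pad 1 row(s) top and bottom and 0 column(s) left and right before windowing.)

3

The receptive field on the zero-padded input at this output position is [0 / 1 / 0]. Elementwise product with the kernel and sum: 0·-1 + 1·3 + 0·-2.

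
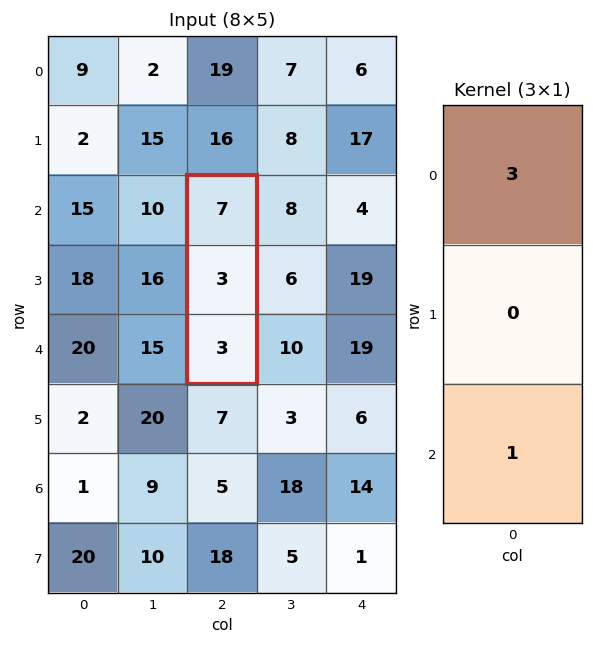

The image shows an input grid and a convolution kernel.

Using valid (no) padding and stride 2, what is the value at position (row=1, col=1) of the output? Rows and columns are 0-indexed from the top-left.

The receptive field on the input at this output position is [7 / 3 / 3]. Elementwise product with the kernel and sum: 7·3 + 3·1.

24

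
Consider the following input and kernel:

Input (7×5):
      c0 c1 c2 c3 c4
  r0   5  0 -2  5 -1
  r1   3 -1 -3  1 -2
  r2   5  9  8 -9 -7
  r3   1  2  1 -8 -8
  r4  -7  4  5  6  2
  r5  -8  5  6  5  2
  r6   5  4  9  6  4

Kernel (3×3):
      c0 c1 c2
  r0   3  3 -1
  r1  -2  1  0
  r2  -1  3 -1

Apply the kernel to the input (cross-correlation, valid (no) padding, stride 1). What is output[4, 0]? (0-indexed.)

The receptive field on the input at this output position is [-7 4 5 / -8 5 6 / 5 4 9]. Elementwise product with the kernel and sum: -7·3 + 4·3 + 5·-1 + -8·-2 + 5·1 + 5·-1 + 4·3 + 9·-1.

5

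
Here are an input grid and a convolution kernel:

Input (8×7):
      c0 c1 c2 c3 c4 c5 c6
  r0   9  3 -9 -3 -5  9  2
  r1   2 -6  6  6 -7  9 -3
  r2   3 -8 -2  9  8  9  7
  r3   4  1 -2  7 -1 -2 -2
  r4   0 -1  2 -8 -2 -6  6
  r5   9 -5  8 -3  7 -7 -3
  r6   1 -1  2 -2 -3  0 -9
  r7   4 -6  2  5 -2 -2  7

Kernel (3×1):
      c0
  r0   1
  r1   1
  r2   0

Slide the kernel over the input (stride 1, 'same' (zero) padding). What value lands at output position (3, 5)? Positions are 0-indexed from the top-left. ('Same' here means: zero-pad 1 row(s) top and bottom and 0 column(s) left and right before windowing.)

7

The receptive field on the zero-padded input at this output position is [9 / -2 / -6]. Elementwise product with the kernel and sum: 9·1 + -2·1.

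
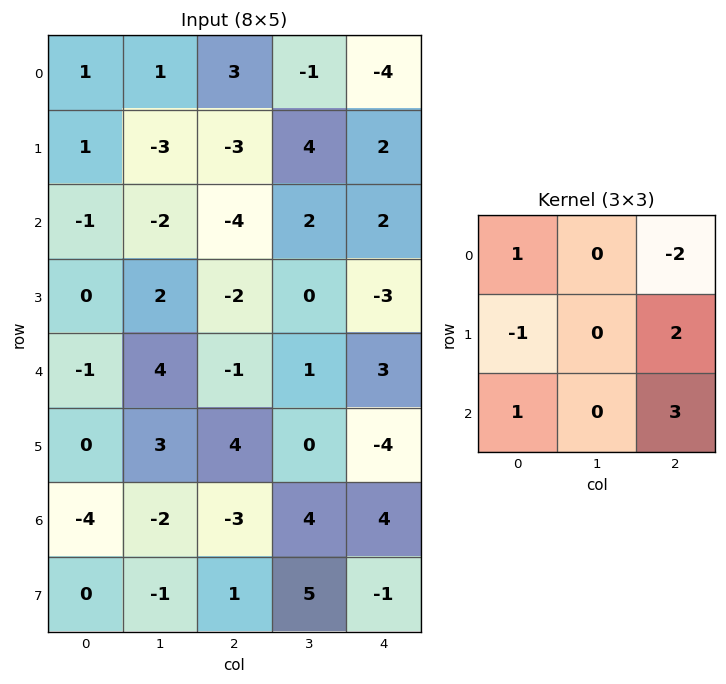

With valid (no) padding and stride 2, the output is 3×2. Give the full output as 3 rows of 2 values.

Output[0,0]: The receptive field on the input at this output position is [1 1 3 / 1 -3 -3 / -1 -2 -4]. Elementwise product with the kernel and sum: 1·1 + 3·-2 + 1·-1 + -3·2 + -1·1 + -4·3.

-25 20
-1 -4
-4 -10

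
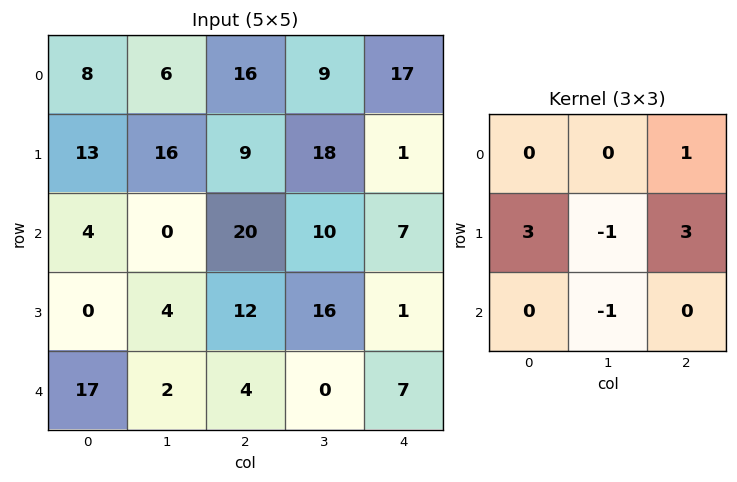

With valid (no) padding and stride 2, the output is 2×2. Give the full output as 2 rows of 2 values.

Output[0,0]: The receptive field on the input at this output position is [8 6 16 / 13 16 9 / 4 0 20]. Elementwise product with the kernel and sum: 16·1 + 13·3 + 16·-1 + 9·3 + 0·-1.

66 19
50 30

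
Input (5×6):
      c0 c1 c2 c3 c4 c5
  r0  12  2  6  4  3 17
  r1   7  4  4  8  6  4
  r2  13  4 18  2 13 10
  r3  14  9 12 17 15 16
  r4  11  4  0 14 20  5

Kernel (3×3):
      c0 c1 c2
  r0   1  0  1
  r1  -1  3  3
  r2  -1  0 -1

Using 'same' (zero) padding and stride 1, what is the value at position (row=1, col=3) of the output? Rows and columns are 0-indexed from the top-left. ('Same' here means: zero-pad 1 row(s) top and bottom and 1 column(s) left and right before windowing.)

The receptive field on the zero-padded input at this output position is [6 4 3 / 4 8 6 / 18 2 13]. Elementwise product with the kernel and sum: 6·1 + 3·1 + 4·-1 + 8·3 + 6·3 + 18·-1 + 13·-1.

16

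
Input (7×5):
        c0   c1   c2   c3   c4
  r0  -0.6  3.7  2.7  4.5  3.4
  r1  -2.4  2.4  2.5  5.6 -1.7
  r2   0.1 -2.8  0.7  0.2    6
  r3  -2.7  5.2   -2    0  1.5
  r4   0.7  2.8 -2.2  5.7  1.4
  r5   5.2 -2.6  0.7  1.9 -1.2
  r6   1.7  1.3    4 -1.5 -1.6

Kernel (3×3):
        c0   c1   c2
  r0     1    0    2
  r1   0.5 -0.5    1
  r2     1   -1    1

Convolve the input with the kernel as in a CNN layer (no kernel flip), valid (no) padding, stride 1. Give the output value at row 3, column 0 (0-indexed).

The receptive field on the input at this output position is [-2.7 5.2 -2 / 0.7 2.8 -2.2 / 5.2 -2.6 0.7]. Elementwise product with the kernel and sum: -2.7·1 + -2·2 + 0.7·0.5 + 2.8·-0.5 + -2.2·1 + 5.2·1 + -2.6·-1 + 0.7·1.

-1.45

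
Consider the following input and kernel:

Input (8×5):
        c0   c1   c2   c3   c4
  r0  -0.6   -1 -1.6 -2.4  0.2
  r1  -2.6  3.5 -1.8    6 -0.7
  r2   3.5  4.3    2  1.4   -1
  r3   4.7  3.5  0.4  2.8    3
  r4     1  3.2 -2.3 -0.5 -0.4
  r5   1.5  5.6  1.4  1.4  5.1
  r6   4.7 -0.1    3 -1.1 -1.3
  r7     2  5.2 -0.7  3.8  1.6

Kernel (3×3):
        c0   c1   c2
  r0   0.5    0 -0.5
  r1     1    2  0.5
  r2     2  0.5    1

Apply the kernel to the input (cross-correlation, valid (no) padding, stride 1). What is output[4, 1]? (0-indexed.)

11.15

The receptive field on the input at this output position is [3.2 -2.3 -0.5 / 5.6 1.4 1.4 / -0.1 3 -1.1]. Elementwise product with the kernel and sum: 3.2·0.5 + -0.5·-0.5 + 5.6·1 + 1.4·2 + 1.4·0.5 + -0.1·2 + 3·0.5 + -1.1·1.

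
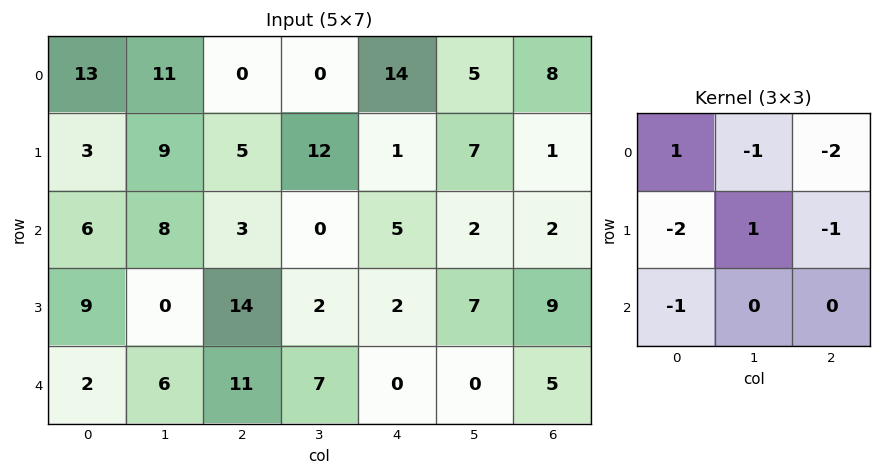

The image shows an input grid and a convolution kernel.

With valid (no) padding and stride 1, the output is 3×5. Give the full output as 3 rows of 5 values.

Output[0,0]: The receptive field on the input at this output position is [13 11 0 / 3 9 5 / 6 8 3]. Elementwise product with the kernel and sum: 13·1 + 11·-1 + 0·-2 + 3·-2 + 9·1 + 5·-1 + 6·-1.

-6 -22 -30 -54 -8
-32 -33 -34 -2 -20
-42 11 -46 -25 -7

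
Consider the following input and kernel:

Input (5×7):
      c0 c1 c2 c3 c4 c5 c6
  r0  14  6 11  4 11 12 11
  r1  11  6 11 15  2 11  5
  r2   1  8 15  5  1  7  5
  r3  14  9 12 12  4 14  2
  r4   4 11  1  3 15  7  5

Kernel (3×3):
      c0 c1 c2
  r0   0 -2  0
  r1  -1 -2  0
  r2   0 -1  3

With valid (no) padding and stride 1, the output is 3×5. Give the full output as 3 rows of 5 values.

Output[0,0]: The receptive field on the input at this output position is [14 6 11 / 11 6 11 / 1 8 15]. Elementwise product with the kernel and sum: 6·-2 + 11·-1 + 6·-2 + 8·-1 + 15·3.

2 -50 -51 -21 -40
-2 -36 -55 27 -45
-56 -55 -4 -16 -38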